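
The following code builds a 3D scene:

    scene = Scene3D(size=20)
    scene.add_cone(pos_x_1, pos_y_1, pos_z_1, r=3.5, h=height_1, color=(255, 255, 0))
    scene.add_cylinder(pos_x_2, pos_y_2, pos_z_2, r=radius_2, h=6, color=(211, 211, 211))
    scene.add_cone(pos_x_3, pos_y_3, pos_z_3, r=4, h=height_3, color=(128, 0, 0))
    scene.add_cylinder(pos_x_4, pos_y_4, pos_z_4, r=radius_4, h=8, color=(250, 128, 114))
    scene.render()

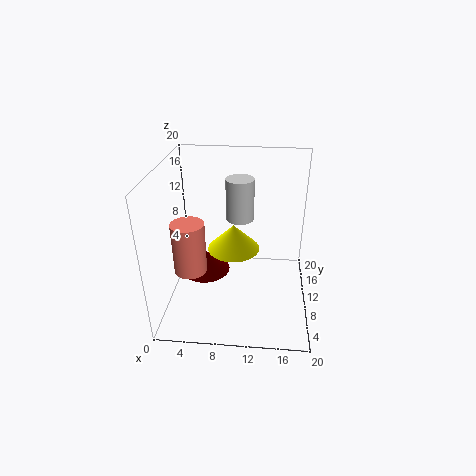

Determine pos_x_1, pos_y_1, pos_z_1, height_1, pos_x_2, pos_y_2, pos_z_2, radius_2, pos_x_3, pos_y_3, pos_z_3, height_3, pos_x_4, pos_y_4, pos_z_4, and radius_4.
pos_x_1 = 9.5, pos_y_1 = 9, pos_z_1 = 9, height_1 = 3.5, pos_x_2 = 10, pos_y_2 = 13, pos_z_2 = 11.5, radius_2 = 2, pos_x_3 = 4, pos_y_3 = 15.5, pos_z_3 = 0.5, height_3 = 3.5, pos_x_4 = 2.5, pos_y_4 = 11.5, pos_z_4 = 3, radius_4 = 2.5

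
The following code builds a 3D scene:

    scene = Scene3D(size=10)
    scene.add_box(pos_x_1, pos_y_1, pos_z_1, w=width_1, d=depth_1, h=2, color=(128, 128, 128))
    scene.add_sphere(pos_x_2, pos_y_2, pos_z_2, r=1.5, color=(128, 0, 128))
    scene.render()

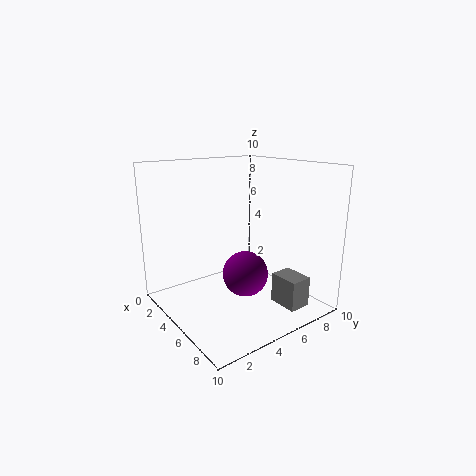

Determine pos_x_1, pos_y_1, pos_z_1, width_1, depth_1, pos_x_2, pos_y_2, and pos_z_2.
pos_x_1 = 7.5, pos_y_1 = 6, pos_z_1 = 1, width_1 = 2, depth_1 = 1.5, pos_x_2 = 6.5, pos_y_2 = 4.5, pos_z_2 = 3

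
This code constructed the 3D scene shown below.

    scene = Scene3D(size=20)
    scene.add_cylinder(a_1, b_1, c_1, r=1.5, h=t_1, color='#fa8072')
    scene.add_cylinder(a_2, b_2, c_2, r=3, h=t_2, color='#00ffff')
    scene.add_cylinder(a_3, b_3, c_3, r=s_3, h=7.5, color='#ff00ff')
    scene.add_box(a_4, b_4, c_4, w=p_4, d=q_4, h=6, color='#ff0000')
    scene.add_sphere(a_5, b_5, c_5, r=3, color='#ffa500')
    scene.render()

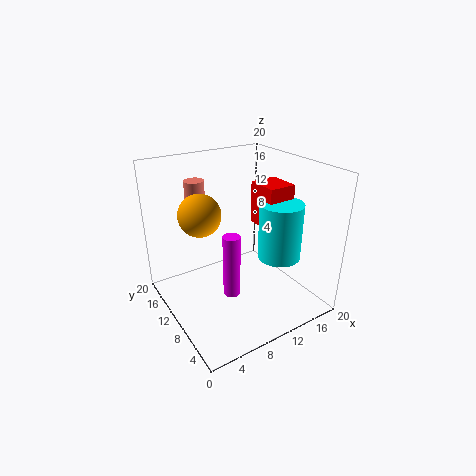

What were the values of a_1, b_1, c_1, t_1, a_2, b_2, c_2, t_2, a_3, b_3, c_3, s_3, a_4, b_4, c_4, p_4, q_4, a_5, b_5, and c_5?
a_1 = 7.5; b_1 = 18; c_1 = 13; t_1 = 3.5; a_2 = 15; b_2 = 7; c_2 = 7; t_2 = 8; a_3 = 5; b_3 = 3.5; c_3 = 7; s_3 = 1; a_4 = 13.5; b_4 = 7.5; c_4 = 11; p_4 = 4; q_4 = 4.5; a_5 = 6; b_5 = 13.5; c_5 = 13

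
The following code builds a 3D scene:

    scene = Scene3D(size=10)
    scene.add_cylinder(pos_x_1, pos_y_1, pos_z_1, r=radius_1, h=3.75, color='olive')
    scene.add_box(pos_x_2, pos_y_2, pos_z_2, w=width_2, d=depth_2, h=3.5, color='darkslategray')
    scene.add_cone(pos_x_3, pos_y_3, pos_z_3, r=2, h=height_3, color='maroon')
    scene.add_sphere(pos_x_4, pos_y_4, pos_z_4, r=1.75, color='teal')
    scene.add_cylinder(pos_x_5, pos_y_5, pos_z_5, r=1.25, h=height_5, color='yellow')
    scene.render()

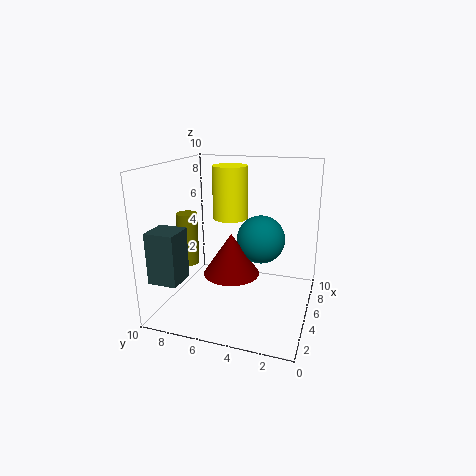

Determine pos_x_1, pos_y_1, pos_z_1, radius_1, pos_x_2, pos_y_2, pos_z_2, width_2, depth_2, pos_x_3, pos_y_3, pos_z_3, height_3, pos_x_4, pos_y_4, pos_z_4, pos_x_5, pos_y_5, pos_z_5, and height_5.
pos_x_1 = 4.75
pos_y_1 = 8.75
pos_z_1 = 2.75
radius_1 = 0.75
pos_x_2 = 1.25
pos_y_2 = 8
pos_z_2 = 2.5
width_2 = 2
depth_2 = 2
pos_x_3 = 5
pos_y_3 = 5.5
pos_z_3 = 2.25
height_3 = 3
pos_x_4 = 6.5
pos_y_4 = 3.75
pos_z_4 = 4.5
pos_x_5 = 6.25
pos_y_5 = 6
pos_z_5 = 6
height_5 = 3.75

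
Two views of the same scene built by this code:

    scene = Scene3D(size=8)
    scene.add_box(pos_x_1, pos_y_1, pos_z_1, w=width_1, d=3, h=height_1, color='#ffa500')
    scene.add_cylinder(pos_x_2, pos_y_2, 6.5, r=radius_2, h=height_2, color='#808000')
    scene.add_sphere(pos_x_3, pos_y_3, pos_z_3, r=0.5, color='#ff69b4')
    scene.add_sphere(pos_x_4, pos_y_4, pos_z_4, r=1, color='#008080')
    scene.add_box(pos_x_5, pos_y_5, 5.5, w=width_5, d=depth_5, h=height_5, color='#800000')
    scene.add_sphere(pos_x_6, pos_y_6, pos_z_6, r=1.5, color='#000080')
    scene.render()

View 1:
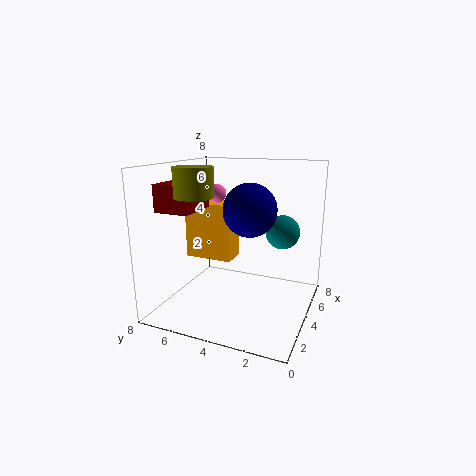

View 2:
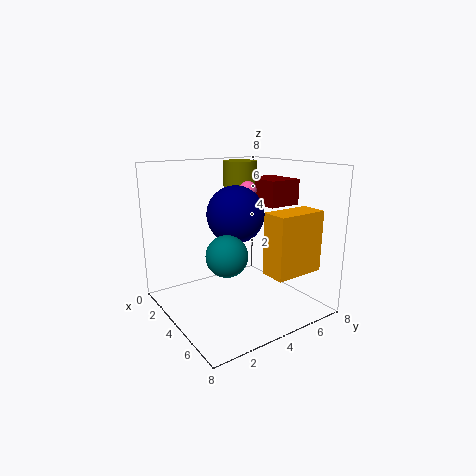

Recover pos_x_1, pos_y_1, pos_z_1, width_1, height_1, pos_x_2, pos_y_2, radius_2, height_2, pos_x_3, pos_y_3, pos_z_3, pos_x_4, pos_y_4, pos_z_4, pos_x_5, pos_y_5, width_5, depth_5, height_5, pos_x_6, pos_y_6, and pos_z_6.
pos_x_1 = 5
pos_y_1 = 5
pos_z_1 = 2
width_1 = 1.5
height_1 = 3.5
pos_x_2 = 2
pos_y_2 = 5.5
radius_2 = 1
height_2 = 1.5
pos_x_3 = 3.5
pos_y_3 = 5
pos_z_3 = 6.5
pos_x_4 = 6
pos_y_4 = 2
pos_z_4 = 4
pos_x_5 = 2
pos_y_5 = 6
width_5 = 2.5
depth_5 = 2
height_5 = 1.5
pos_x_6 = 4.5
pos_y_6 = 3.5
pos_z_6 = 5.5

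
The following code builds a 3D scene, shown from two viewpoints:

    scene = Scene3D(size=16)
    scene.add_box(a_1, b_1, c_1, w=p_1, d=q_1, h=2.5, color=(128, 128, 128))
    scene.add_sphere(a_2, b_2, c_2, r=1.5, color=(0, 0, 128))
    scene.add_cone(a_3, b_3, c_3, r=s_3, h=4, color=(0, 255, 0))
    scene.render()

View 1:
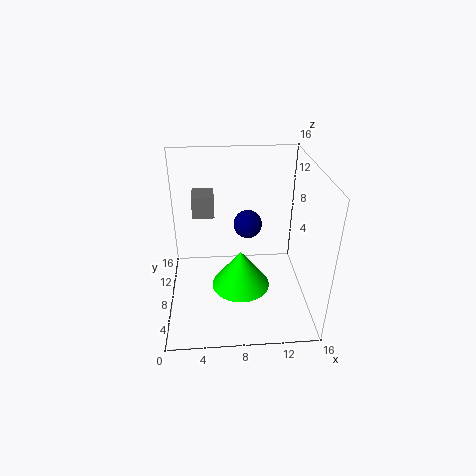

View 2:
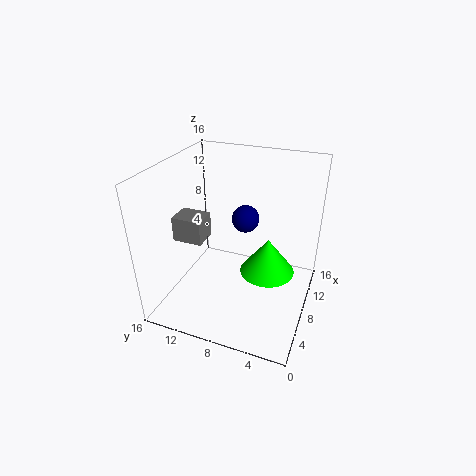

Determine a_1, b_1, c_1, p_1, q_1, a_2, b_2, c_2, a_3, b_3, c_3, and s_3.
a_1 = 3, b_1 = 10, c_1 = 9.5, p_1 = 2.5, q_1 = 3, a_2 = 9, b_2 = 7.5, c_2 = 10, a_3 = 8, b_3 = 4.5, c_3 = 4.5, s_3 = 3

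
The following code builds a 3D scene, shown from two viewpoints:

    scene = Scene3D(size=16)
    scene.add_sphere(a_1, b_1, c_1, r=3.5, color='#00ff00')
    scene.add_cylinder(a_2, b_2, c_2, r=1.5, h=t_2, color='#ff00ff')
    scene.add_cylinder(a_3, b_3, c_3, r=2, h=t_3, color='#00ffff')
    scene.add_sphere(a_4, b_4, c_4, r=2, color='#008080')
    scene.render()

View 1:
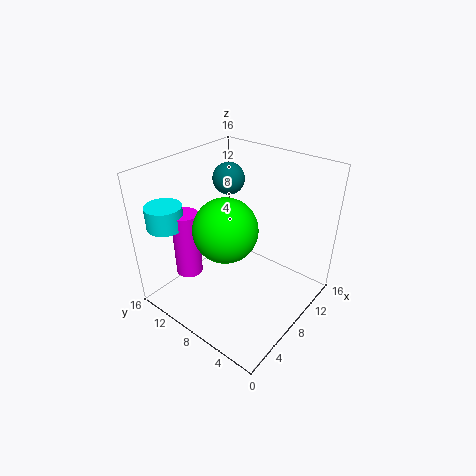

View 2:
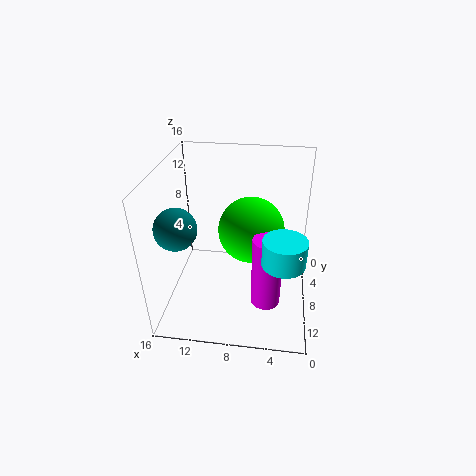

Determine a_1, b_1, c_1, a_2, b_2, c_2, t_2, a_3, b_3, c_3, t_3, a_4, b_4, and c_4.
a_1 = 6.5; b_1 = 8.5; c_1 = 9.5; a_2 = 4.5; b_2 = 12.5; c_2 = 3.5; t_2 = 7.5; a_3 = 3; b_3 = 14; c_3 = 9.5; t_3 = 2.5; a_4 = 13; b_4 = 13.5; c_4 = 12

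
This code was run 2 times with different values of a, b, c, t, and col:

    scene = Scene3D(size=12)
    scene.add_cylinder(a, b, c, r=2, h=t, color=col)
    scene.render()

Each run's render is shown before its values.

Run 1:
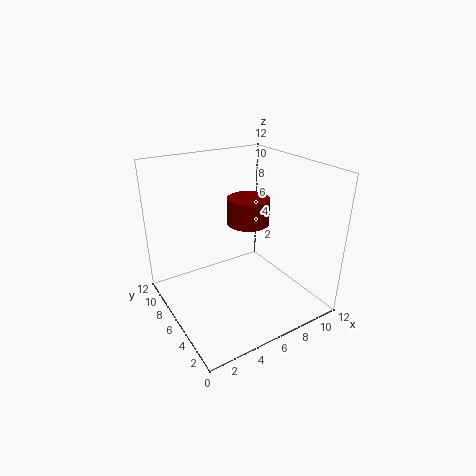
a = 9, b = 9, c = 5.5, t = 2.5, col = 'maroon'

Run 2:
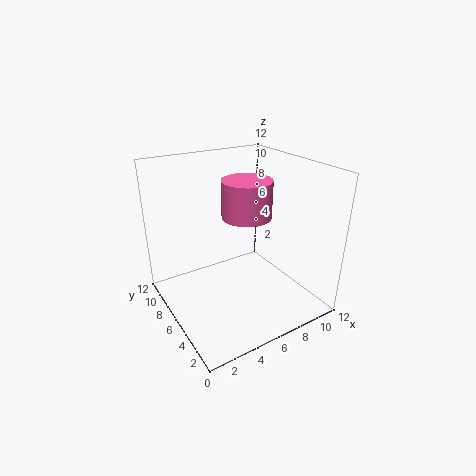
a = 6.5, b = 5.5, c = 8, t = 3, col = 'hotpink'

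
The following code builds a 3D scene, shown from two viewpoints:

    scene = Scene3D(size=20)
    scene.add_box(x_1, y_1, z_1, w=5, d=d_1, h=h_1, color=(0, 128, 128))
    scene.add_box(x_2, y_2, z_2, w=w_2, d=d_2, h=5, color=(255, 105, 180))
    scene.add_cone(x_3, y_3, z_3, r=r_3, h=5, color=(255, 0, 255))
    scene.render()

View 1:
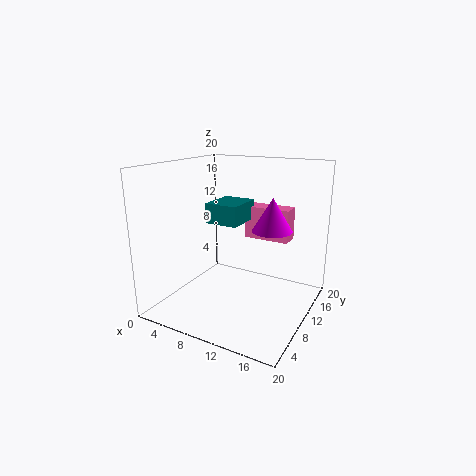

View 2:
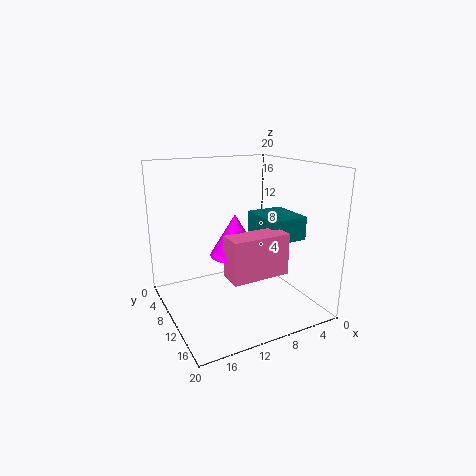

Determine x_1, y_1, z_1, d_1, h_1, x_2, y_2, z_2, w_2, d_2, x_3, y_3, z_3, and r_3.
x_1 = 4; y_1 = 11; z_1 = 11; d_1 = 6; h_1 = 3; x_2 = 8; y_2 = 16; z_2 = 8; w_2 = 7; d_2 = 3; x_3 = 13; y_3 = 15; z_3 = 10; r_3 = 3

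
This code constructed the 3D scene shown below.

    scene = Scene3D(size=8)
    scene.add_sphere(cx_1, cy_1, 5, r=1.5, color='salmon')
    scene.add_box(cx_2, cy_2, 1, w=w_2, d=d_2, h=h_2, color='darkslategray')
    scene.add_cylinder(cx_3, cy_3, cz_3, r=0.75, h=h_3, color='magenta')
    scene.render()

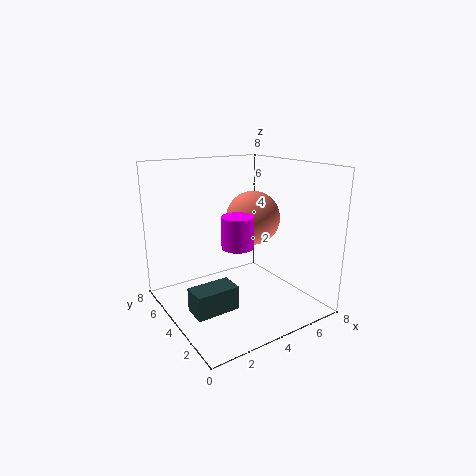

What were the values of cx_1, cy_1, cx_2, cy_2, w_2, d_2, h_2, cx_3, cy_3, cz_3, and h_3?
cx_1 = 5, cy_1 = 4, cx_2 = 0.5, cy_2 = 2, w_2 = 2.25, d_2 = 1.25, h_2 = 1.25, cx_3 = 2.5, cy_3 = 1.75, cz_3 = 4.5, h_3 = 1.5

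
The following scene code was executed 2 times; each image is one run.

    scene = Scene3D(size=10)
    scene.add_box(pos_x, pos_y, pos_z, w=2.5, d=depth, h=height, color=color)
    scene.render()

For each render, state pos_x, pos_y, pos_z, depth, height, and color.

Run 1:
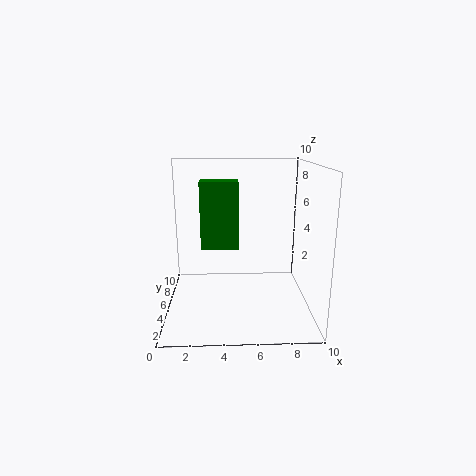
pos_x = 2.5, pos_y = 4, pos_z = 4.5, depth = 1.5, height = 4.5, color = 'green'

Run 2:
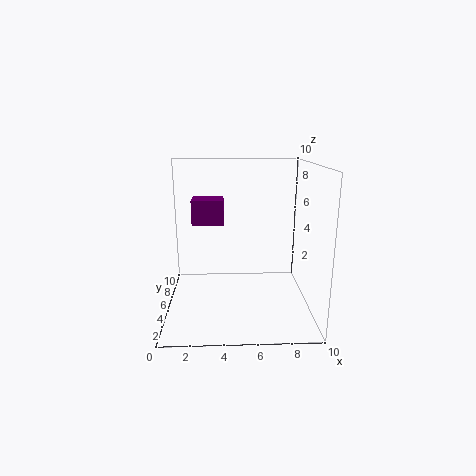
pos_x = 1.5, pos_y = 8, pos_z = 5, depth = 2, height = 2, color = 'purple'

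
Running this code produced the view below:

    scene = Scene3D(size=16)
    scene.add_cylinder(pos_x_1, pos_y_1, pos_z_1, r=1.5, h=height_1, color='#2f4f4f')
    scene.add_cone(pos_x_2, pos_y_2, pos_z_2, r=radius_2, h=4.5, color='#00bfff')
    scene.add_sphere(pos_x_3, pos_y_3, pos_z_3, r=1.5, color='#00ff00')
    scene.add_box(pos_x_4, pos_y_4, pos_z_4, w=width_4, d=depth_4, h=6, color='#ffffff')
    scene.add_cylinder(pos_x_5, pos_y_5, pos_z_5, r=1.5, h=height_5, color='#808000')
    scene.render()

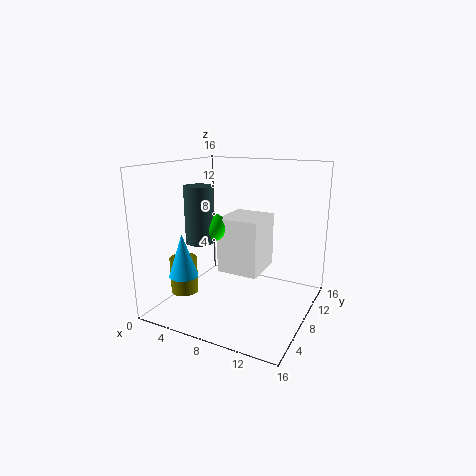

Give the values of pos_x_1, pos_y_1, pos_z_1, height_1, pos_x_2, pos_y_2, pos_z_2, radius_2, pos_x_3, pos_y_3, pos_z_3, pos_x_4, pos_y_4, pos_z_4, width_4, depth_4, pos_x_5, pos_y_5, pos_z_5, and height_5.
pos_x_1 = 5; pos_y_1 = 5; pos_z_1 = 8; height_1 = 6; pos_x_2 = 4.5; pos_y_2 = 2.5; pos_z_2 = 5; radius_2 = 1.5; pos_x_3 = 6; pos_y_3 = 6; pos_z_3 = 9.5; pos_x_4 = 6.5; pos_y_4 = 6; pos_z_4 = 4.5; width_4 = 4.5; depth_4 = 5; pos_x_5 = 3; pos_y_5 = 4.5; pos_z_5 = 2; height_5 = 4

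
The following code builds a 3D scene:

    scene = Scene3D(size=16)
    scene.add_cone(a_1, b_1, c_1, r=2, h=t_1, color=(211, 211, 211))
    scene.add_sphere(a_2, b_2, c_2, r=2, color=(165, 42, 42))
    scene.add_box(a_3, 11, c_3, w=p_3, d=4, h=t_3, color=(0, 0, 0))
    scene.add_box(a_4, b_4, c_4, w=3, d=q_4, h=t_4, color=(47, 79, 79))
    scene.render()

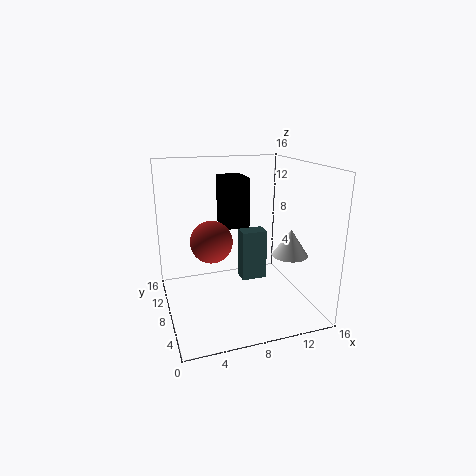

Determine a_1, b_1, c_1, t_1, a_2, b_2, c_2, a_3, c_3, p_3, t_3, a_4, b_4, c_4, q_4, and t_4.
a_1 = 13.5
b_1 = 6
c_1 = 6
t_1 = 3
a_2 = 4
b_2 = 4
c_2 = 9.5
a_3 = 7.5
c_3 = 8
p_3 = 3
t_3 = 6
a_4 = 9
b_4 = 9
c_4 = 2
q_4 = 2
t_4 = 6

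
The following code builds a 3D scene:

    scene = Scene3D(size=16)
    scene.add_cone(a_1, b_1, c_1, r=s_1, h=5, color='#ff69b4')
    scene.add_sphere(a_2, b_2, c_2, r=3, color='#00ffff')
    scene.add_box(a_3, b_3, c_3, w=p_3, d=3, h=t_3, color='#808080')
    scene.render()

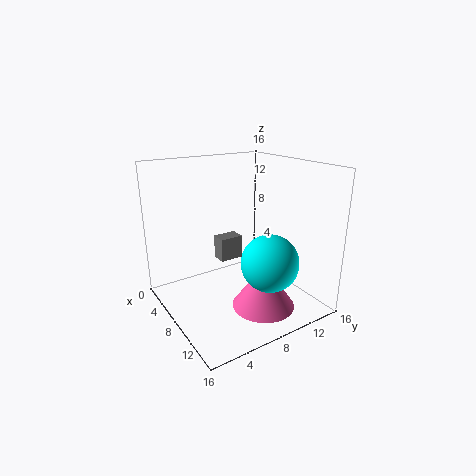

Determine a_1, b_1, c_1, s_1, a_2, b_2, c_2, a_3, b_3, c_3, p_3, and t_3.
a_1 = 11; b_1 = 9.5; c_1 = 0.5; s_1 = 3.5; a_2 = 12.5; b_2 = 9; c_2 = 6.5; a_3 = 1.5; b_3 = 8.5; c_3 = 3; p_3 = 2; t_3 = 3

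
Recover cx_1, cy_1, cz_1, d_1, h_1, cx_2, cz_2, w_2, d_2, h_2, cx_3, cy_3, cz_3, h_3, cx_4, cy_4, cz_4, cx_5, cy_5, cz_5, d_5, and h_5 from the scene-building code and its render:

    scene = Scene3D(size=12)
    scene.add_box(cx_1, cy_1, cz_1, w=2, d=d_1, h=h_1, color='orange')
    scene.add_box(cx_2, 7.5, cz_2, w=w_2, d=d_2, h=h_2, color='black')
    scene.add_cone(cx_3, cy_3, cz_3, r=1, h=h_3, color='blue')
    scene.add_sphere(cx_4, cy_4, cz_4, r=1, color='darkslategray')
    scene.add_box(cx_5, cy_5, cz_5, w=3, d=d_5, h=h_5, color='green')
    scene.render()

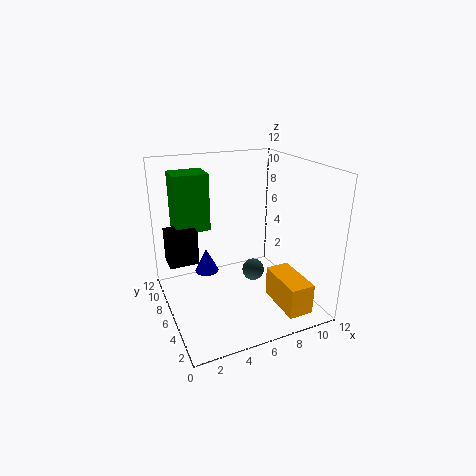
cx_1 = 8, cy_1 = 0.5, cz_1 = 1, d_1 = 4, h_1 = 2.5, cx_2 = 0.5, cz_2 = 3.5, w_2 = 2.5, d_2 = 2, h_2 = 3, cx_3 = 3.5, cy_3 = 7, cz_3 = 3, h_3 = 2, cx_4 = 8, cy_4 = 7, cz_4 = 2, cx_5 = 1.5, cy_5 = 8.5, cz_5 = 6, d_5 = 2.5, h_5 = 5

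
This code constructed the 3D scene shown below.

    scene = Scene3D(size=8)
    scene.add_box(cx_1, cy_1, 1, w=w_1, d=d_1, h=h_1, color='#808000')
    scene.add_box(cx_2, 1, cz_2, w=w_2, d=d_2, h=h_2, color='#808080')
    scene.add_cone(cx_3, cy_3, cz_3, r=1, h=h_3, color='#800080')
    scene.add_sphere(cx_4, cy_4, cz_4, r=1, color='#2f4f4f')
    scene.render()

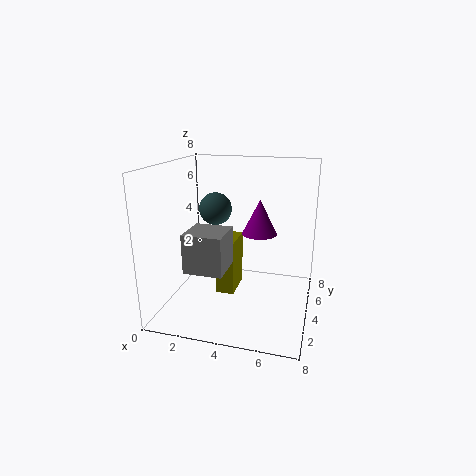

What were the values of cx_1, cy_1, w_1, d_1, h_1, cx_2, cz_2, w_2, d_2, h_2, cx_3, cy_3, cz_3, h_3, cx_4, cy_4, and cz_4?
cx_1 = 3, cy_1 = 3, w_1 = 1, d_1 = 2, h_1 = 3, cx_2 = 2, cz_2 = 3, w_2 = 2, d_2 = 2, h_2 = 2, cx_3 = 5, cy_3 = 5, cz_3 = 4, h_3 = 2, cx_4 = 2, cy_4 = 6, cz_4 = 5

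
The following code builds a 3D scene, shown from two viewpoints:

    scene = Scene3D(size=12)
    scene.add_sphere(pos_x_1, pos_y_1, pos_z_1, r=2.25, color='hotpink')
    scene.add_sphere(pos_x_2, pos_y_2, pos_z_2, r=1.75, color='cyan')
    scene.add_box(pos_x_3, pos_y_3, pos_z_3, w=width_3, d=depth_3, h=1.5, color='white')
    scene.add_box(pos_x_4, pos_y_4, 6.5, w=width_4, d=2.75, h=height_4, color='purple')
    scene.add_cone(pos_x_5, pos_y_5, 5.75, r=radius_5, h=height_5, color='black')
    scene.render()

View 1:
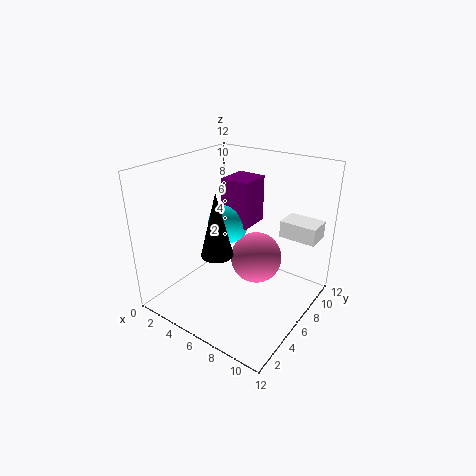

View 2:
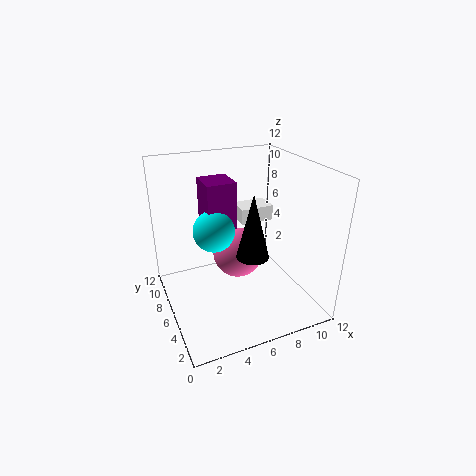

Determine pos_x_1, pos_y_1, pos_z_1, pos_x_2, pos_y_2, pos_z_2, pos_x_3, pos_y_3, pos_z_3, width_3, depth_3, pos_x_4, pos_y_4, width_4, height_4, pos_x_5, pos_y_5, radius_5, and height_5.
pos_x_1 = 6.75
pos_y_1 = 7.75
pos_z_1 = 3.5
pos_x_2 = 4.25
pos_y_2 = 7
pos_z_2 = 6.5
pos_x_3 = 8
pos_y_3 = 9.5
pos_z_3 = 5.25
width_3 = 3.25
depth_3 = 2.25
pos_x_4 = 3.75
pos_y_4 = 6.75
width_4 = 2.5
height_4 = 4
pos_x_5 = 6
pos_y_5 = 3.25
radius_5 = 1.25
height_5 = 5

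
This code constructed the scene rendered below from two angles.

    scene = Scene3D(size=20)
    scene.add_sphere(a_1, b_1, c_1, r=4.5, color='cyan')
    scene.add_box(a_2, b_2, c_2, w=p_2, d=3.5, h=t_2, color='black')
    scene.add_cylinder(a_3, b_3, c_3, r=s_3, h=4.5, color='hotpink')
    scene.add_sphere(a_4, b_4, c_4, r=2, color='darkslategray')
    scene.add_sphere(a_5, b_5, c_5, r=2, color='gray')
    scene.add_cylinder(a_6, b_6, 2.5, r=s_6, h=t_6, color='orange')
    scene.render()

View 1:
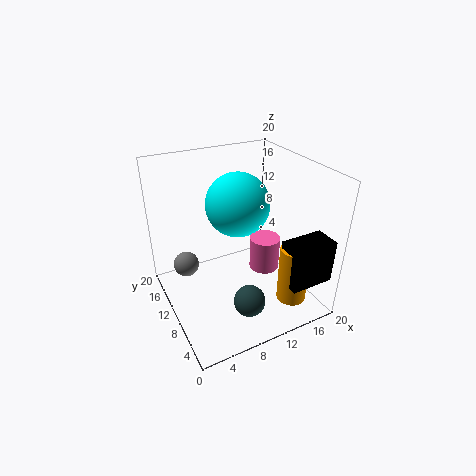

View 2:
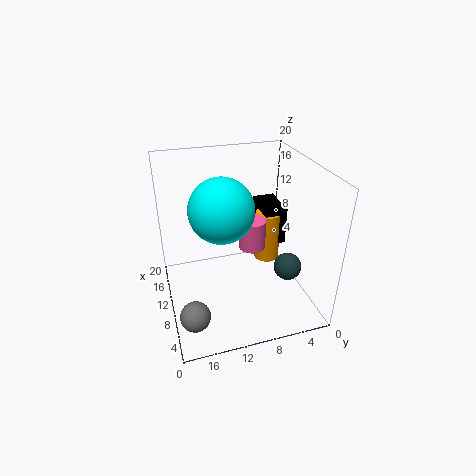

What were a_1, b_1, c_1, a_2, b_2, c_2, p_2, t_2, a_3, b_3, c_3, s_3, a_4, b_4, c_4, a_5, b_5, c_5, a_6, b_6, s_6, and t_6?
a_1 = 11, b_1 = 12, c_1 = 14, a_2 = 13.5, b_2 = 1, c_2 = 5.5, p_2 = 6, t_2 = 6, a_3 = 12.5, b_3 = 7, c_3 = 6.5, s_3 = 2, a_4 = 8, b_4 = 3, c_4 = 5, a_5 = 4.5, b_5 = 17.5, c_5 = 2.5, a_6 = 15, b_6 = 3.5, s_6 = 2, t_6 = 8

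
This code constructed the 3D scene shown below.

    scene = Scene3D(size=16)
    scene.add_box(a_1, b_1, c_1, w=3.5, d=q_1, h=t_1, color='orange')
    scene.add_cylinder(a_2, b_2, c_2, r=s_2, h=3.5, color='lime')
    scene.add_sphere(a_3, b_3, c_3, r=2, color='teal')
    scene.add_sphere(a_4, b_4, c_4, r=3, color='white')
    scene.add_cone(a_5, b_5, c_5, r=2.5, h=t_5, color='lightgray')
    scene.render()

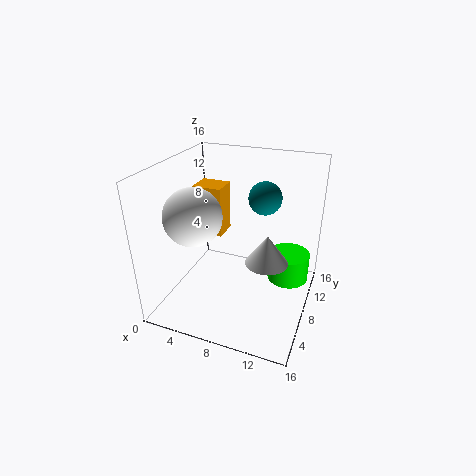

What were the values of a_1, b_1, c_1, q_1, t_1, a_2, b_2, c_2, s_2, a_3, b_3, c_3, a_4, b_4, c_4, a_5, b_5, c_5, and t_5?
a_1 = 1.5, b_1 = 10, c_1 = 6.5, q_1 = 3, t_1 = 6, a_2 = 13, b_2 = 12.5, c_2 = 1, s_2 = 2.5, a_3 = 9.5, b_3 = 13, c_3 = 11, a_4 = 4.5, b_4 = 4.5, c_4 = 11.5, a_5 = 11, b_5 = 9.5, c_5 = 4.5, t_5 = 3.5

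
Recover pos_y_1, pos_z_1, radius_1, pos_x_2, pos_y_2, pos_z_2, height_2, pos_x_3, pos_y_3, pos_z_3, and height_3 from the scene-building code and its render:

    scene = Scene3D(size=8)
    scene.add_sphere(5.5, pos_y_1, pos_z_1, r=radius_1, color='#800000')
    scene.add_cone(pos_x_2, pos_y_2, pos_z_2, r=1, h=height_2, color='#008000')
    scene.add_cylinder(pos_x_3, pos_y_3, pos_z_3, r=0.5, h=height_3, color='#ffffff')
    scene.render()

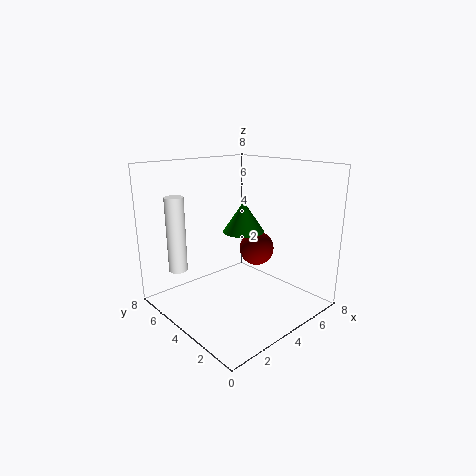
pos_y_1 = 4; pos_z_1 = 3; radius_1 = 1; pos_x_2 = 3; pos_y_2 = 2.5; pos_z_2 = 5; height_2 = 1.5; pos_x_3 = 1; pos_y_3 = 5.5; pos_z_3 = 2.5; height_3 = 4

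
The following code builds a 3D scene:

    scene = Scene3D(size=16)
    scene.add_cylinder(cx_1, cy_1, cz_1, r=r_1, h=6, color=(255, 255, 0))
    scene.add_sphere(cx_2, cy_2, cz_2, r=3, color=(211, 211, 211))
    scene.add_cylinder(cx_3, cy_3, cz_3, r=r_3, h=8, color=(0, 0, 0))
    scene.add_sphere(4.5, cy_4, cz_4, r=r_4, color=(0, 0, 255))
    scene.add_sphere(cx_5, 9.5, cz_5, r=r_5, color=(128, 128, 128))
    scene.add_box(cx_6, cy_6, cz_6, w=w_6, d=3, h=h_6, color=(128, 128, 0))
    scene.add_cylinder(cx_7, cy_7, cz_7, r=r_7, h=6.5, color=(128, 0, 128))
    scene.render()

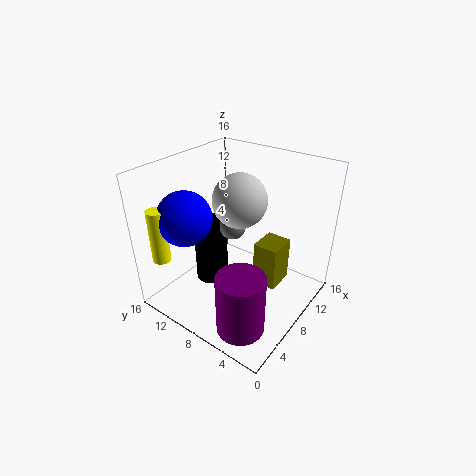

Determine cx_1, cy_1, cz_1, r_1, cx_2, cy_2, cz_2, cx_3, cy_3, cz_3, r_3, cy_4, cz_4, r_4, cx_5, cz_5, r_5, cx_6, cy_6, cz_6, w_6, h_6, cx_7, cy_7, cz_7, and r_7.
cx_1 = 2
cy_1 = 14
cz_1 = 6
r_1 = 1
cx_2 = 9
cy_2 = 8.5
cz_2 = 12
cx_3 = 8.5
cy_3 = 12.5
cz_3 = 0.5
r_3 = 2
cy_4 = 12.5
cz_4 = 10.5
r_4 = 3
cx_5 = 9
cz_5 = 8.5
r_5 = 1.5
cx_6 = 10.5
cy_6 = 4.5
cz_6 = 0.5
w_6 = 3.5
h_6 = 5.5
cx_7 = 3
cy_7 = 4
cz_7 = 1
r_7 = 2.5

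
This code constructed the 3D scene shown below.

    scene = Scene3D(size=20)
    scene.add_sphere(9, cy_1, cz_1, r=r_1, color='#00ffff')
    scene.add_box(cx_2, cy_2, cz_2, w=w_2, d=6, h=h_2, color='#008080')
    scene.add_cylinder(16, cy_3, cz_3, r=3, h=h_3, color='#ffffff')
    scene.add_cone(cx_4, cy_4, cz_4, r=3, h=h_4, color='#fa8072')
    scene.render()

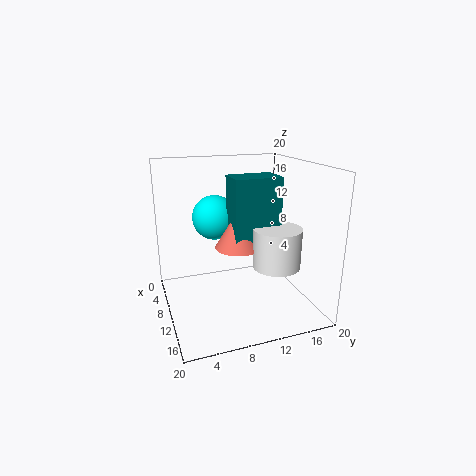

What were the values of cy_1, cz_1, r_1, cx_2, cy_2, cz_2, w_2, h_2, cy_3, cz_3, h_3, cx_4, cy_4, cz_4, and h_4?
cy_1 = 7, cz_1 = 13, r_1 = 3, cx_2 = 11, cy_2 = 8, cz_2 = 11, w_2 = 4, h_2 = 8, cy_3 = 13, cz_3 = 8, h_3 = 5, cx_4 = 13, cy_4 = 9, cz_4 = 10, h_4 = 5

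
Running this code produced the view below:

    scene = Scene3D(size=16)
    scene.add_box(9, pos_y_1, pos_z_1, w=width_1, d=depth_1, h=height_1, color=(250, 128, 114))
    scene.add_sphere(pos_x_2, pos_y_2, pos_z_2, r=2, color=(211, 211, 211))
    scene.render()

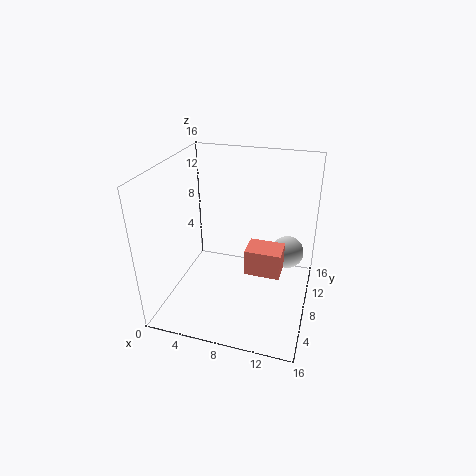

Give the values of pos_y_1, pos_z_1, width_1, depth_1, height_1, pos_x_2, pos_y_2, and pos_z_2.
pos_y_1 = 7, pos_z_1 = 4, width_1 = 4, depth_1 = 3, height_1 = 3, pos_x_2 = 13, pos_y_2 = 13, pos_z_2 = 4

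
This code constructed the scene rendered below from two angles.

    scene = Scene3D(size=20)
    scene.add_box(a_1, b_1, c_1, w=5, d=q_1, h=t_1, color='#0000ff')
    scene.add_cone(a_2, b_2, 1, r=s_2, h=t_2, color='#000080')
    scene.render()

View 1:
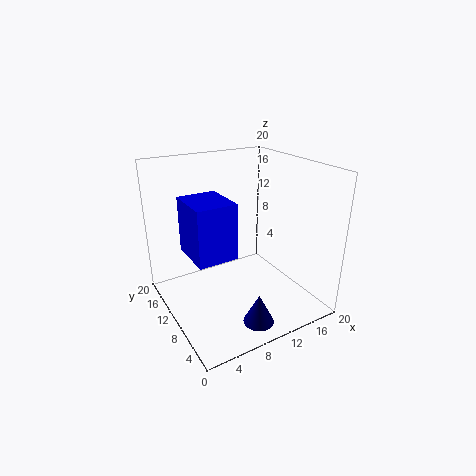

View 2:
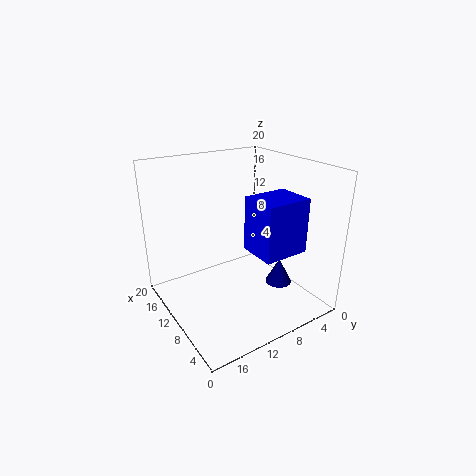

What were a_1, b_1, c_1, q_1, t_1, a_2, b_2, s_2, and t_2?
a_1 = 2
b_1 = 5
c_1 = 10
q_1 = 6
t_1 = 7
a_2 = 9
b_2 = 3
s_2 = 2
t_2 = 4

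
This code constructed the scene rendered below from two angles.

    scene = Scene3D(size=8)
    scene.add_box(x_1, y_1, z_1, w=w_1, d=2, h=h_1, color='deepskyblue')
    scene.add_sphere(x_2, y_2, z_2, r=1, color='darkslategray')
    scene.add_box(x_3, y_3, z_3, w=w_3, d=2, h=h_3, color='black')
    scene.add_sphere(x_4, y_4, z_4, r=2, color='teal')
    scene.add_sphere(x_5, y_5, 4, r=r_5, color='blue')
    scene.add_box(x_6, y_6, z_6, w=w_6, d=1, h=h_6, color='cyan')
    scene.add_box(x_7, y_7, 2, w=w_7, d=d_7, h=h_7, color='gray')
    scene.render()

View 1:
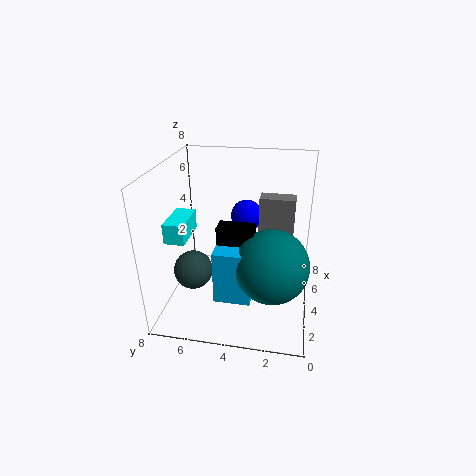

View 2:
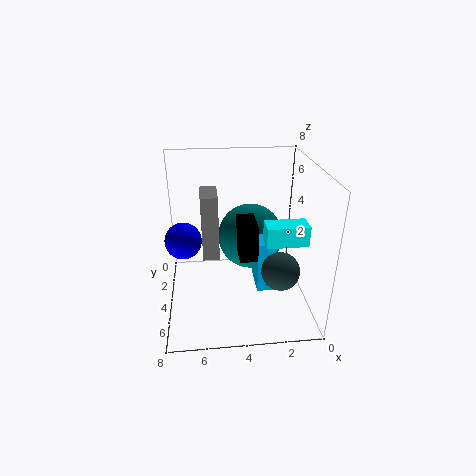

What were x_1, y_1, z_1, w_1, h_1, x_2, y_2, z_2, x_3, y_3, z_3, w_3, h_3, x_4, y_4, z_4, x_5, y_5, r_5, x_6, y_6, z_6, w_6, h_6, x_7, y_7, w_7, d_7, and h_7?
x_1 = 2, y_1 = 3, z_1 = 1, w_1 = 1, h_1 = 3, x_2 = 2, y_2 = 6, z_2 = 3, x_3 = 3, y_3 = 3, z_3 = 3, w_3 = 1, h_3 = 2, x_4 = 3, y_4 = 2, z_4 = 3, x_5 = 7, y_5 = 4, r_5 = 1, x_6 = 1, y_6 = 6, z_6 = 5, w_6 = 2, h_6 = 1, x_7 = 5, y_7 = 1, w_7 = 1, d_7 = 2, h_7 = 4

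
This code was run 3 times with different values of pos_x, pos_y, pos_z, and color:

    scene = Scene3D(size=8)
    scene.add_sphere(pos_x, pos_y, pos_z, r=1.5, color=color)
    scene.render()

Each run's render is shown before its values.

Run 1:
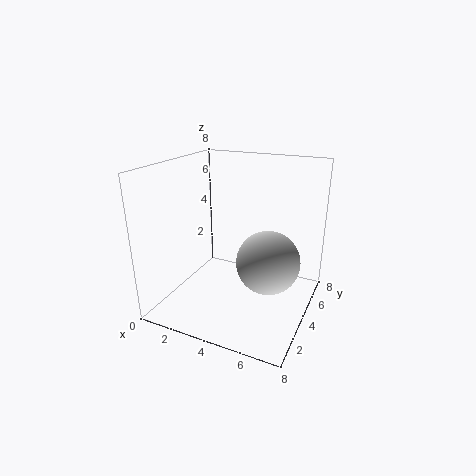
pos_x = 6.5; pos_y = 2; pos_z = 4; color = 'lightgray'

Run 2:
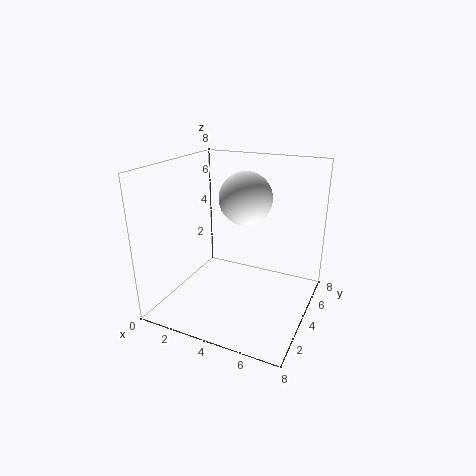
pos_x = 4; pos_y = 5; pos_z = 6; color = 'white'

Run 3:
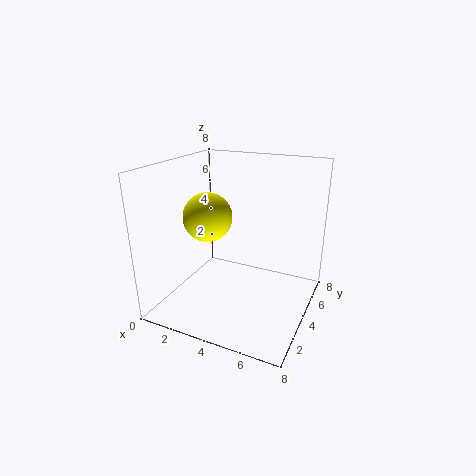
pos_x = 1.5; pos_y = 5; pos_z = 4.5; color = 'yellow'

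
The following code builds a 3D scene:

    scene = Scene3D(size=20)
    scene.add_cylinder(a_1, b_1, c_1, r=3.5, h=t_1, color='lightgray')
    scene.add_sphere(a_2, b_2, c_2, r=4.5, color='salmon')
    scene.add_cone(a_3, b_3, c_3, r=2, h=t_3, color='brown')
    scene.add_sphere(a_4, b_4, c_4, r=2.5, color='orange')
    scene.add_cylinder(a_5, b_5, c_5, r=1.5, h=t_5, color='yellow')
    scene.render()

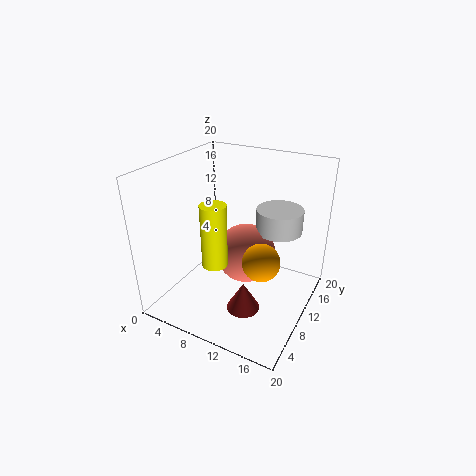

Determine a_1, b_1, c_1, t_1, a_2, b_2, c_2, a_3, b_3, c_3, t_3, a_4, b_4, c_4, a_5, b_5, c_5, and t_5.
a_1 = 13.5, b_1 = 16.5, c_1 = 9, t_1 = 3.5, a_2 = 9.5, b_2 = 13.5, c_2 = 5.5, a_3 = 14.5, b_3 = 3, c_3 = 5, t_3 = 3.5, a_4 = 14.5, b_4 = 8, c_4 = 8.5, a_5 = 11, b_5 = 2.5, c_5 = 10.5, t_5 = 7.5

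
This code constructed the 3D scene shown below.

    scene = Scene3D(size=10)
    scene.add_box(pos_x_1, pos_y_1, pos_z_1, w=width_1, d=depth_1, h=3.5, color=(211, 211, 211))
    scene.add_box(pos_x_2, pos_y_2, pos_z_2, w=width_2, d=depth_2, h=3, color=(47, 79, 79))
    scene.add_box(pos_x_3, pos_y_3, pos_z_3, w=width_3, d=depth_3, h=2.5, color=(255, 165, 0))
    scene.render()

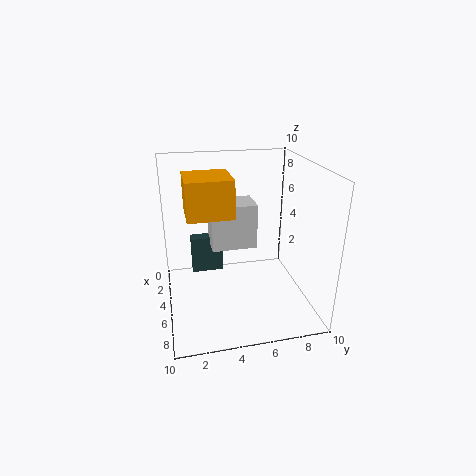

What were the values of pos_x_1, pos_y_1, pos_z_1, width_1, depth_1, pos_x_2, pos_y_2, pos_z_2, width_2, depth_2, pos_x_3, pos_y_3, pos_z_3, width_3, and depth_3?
pos_x_1 = 0.5
pos_y_1 = 3.5
pos_z_1 = 3
width_1 = 2.5
depth_1 = 3.5
pos_x_2 = 0.5
pos_y_2 = 2
pos_z_2 = 0.5
width_2 = 1
depth_2 = 2.5
pos_x_3 = 3.5
pos_y_3 = 1.5
pos_z_3 = 7
width_3 = 3
depth_3 = 3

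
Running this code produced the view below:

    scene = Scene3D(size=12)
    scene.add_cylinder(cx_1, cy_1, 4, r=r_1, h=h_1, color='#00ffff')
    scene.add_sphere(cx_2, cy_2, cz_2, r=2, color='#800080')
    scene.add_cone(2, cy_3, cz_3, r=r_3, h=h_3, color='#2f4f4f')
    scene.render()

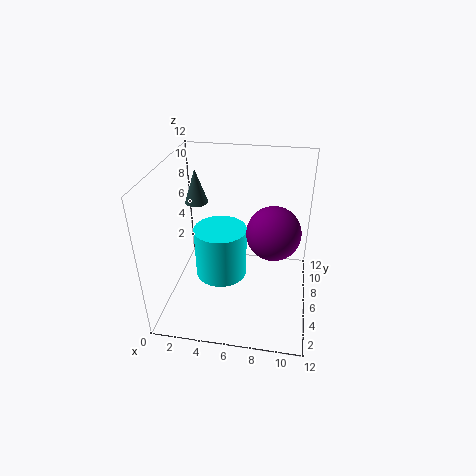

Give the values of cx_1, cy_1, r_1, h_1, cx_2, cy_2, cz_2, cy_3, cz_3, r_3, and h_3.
cx_1 = 5
cy_1 = 4
r_1 = 2
h_1 = 4
cx_2 = 9
cy_2 = 4
cz_2 = 8
cy_3 = 8
cz_3 = 8
r_3 = 1
h_3 = 3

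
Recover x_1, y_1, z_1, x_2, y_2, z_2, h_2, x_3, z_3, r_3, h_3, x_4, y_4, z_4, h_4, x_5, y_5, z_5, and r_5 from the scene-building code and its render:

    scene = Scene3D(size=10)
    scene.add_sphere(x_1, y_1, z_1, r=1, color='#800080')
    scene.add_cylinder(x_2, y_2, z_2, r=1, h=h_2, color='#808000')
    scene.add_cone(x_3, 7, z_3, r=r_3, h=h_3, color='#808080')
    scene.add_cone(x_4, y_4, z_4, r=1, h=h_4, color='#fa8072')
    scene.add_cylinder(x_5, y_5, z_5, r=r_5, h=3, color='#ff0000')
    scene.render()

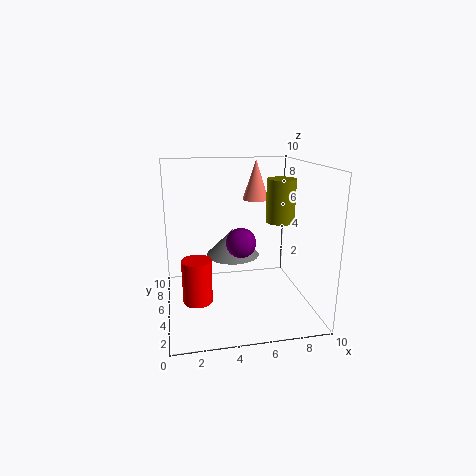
x_1 = 5
y_1 = 4
z_1 = 5
x_2 = 8
y_2 = 5
z_2 = 6
h_2 = 3
x_3 = 5
z_3 = 3
r_3 = 2
h_3 = 2
x_4 = 7
y_4 = 8
z_4 = 7
h_4 = 3
x_5 = 2
y_5 = 4
z_5 = 1
r_5 = 1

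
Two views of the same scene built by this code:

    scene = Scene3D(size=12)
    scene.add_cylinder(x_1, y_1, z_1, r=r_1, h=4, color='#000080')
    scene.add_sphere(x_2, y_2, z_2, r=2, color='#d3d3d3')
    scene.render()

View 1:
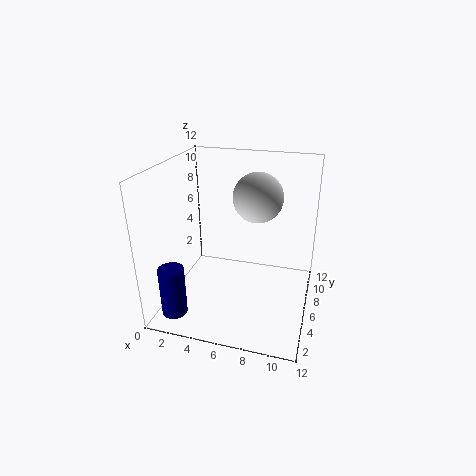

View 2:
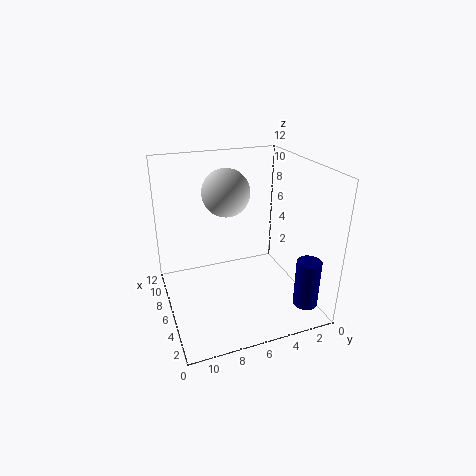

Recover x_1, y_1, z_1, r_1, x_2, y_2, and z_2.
x_1 = 2; y_1 = 1.5; z_1 = 1; r_1 = 1; x_2 = 7.5; y_2 = 6.5; z_2 = 9.5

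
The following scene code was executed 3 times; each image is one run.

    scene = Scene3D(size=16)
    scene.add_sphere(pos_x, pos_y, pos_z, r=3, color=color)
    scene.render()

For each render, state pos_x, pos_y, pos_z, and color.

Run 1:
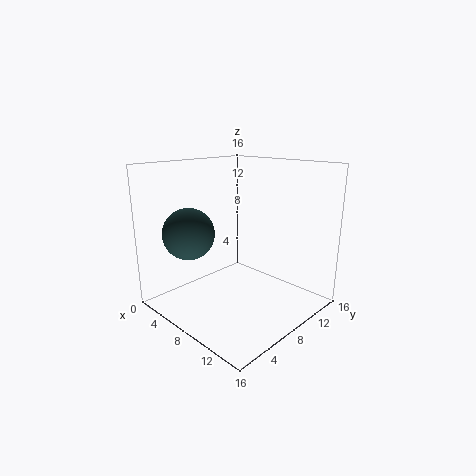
pos_x = 3, pos_y = 5, pos_z = 8, color = 'darkslategray'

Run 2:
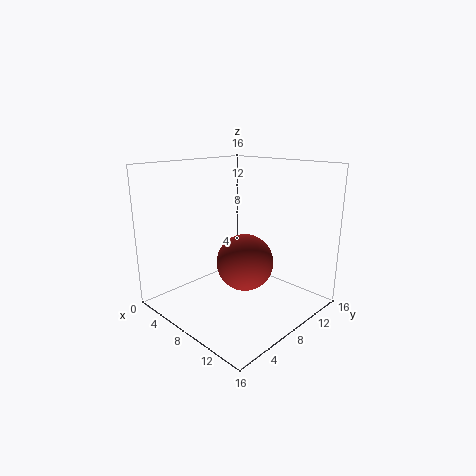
pos_x = 10, pos_y = 7, pos_z = 6, color = 'brown'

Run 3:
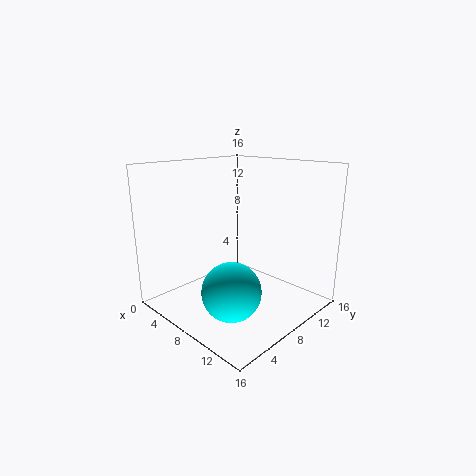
pos_x = 11, pos_y = 4, pos_z = 4, color = 'cyan'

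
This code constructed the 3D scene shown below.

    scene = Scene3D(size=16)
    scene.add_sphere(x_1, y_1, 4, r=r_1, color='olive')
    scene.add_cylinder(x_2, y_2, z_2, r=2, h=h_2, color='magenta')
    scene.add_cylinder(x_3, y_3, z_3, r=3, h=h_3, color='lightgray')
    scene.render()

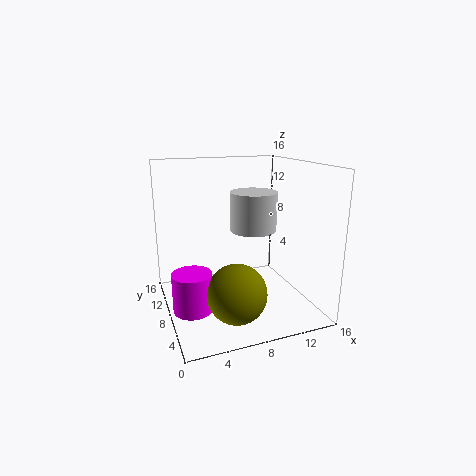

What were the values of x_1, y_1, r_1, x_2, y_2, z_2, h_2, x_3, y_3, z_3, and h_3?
x_1 = 6
y_1 = 3
r_1 = 3
x_2 = 2
y_2 = 5
z_2 = 2
h_2 = 4
x_3 = 12
y_3 = 13
z_3 = 7
h_3 = 5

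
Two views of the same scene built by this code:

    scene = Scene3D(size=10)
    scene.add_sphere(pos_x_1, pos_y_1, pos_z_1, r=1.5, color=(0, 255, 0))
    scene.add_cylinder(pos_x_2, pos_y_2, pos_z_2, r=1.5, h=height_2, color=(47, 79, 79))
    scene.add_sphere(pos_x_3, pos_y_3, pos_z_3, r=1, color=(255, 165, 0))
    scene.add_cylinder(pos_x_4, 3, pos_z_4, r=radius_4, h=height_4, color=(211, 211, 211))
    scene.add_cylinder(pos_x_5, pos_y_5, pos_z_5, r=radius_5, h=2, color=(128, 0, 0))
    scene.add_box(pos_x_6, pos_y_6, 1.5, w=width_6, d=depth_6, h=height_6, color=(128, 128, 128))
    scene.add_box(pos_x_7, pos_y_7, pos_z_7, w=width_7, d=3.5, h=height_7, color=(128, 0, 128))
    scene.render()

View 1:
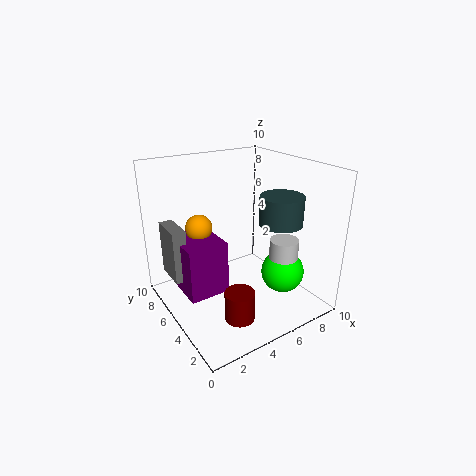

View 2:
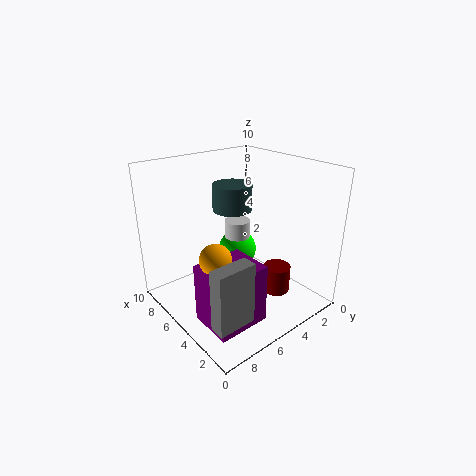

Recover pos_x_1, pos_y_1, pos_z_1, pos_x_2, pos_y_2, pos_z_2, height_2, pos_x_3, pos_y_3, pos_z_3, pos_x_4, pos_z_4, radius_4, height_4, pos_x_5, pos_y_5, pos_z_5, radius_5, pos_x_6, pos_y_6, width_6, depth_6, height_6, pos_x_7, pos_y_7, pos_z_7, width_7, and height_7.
pos_x_1 = 7.5, pos_y_1 = 3, pos_z_1 = 2.5, pos_x_2 = 7.5, pos_y_2 = 3.5, pos_z_2 = 6, height_2 = 2, pos_x_3 = 3.5, pos_y_3 = 8, pos_z_3 = 5, pos_x_4 = 7.5, pos_z_4 = 2, radius_4 = 1, height_4 = 3, pos_x_5 = 3.5, pos_y_5 = 2.5, pos_z_5 = 0.5, radius_5 = 1, pos_x_6 = 1, pos_y_6 = 7, width_6 = 1, depth_6 = 2.5, height_6 = 4, pos_x_7 = 1.5, pos_y_7 = 5.5, pos_z_7 = 0.5, width_7 = 3, height_7 = 4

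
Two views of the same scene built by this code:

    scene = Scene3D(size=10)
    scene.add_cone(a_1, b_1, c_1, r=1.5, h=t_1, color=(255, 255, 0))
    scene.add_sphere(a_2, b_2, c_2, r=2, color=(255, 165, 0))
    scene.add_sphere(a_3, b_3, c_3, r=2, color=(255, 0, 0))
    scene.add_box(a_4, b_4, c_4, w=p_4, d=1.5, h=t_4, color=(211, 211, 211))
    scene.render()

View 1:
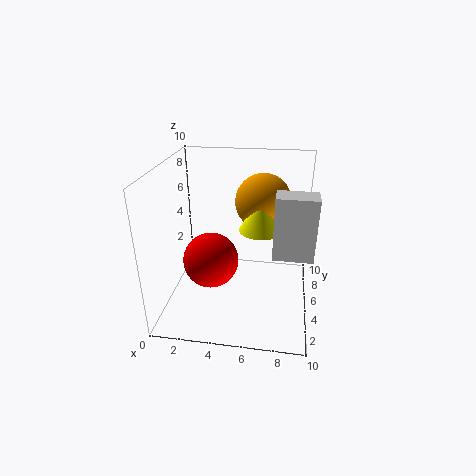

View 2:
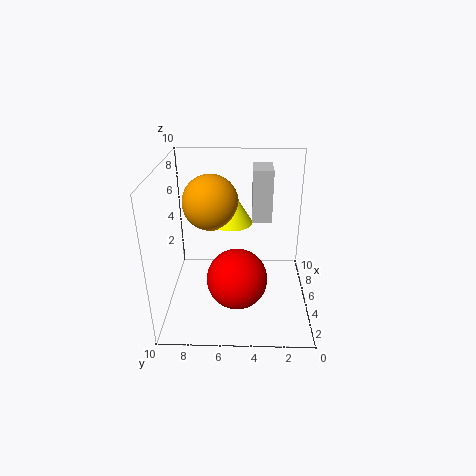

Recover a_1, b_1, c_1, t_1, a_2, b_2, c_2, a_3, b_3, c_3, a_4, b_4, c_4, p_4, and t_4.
a_1 = 6.5, b_1 = 5.5, c_1 = 5.5, t_1 = 2.5, a_2 = 6.5, b_2 = 7, c_2 = 7, a_3 = 3, b_3 = 5, c_3 = 3, a_4 = 7.5, b_4 = 2.5, c_4 = 5, p_4 = 2.5, t_4 = 4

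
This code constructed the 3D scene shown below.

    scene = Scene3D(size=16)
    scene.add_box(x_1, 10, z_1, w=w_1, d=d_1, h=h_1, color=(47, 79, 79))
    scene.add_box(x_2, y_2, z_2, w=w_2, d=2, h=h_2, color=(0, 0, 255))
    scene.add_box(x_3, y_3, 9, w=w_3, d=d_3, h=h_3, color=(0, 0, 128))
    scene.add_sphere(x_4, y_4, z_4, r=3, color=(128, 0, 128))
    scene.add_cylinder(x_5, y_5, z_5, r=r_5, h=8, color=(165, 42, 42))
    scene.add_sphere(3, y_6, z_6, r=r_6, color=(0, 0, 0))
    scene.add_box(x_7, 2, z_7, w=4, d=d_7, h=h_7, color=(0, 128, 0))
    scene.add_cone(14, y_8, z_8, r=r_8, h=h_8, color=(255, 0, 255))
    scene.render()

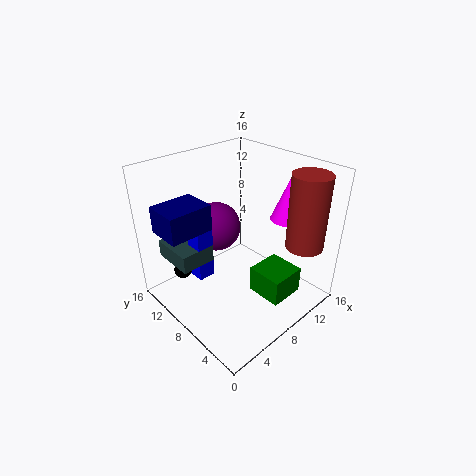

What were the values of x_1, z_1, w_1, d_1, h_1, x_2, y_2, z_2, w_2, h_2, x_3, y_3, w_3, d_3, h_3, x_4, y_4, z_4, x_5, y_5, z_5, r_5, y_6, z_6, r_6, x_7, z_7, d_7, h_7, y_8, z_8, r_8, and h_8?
x_1 = 2, z_1 = 5, w_1 = 4, d_1 = 5, h_1 = 2, x_2 = 4, y_2 = 10, z_2 = 3, w_2 = 2, h_2 = 6, x_3 = 1, y_3 = 10, w_3 = 5, d_3 = 4, h_3 = 3, x_4 = 9, y_4 = 13, z_4 = 7, x_5 = 12, y_5 = 2, z_5 = 8, r_5 = 2, y_6 = 12, z_6 = 4, r_6 = 1, x_7 = 8, z_7 = 2, d_7 = 4, h_7 = 3, y_8 = 6, z_8 = 9, r_8 = 2, h_8 = 5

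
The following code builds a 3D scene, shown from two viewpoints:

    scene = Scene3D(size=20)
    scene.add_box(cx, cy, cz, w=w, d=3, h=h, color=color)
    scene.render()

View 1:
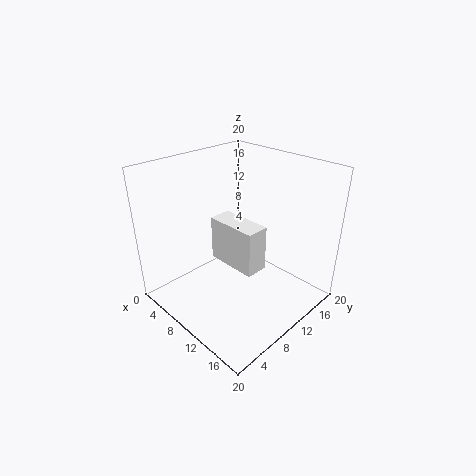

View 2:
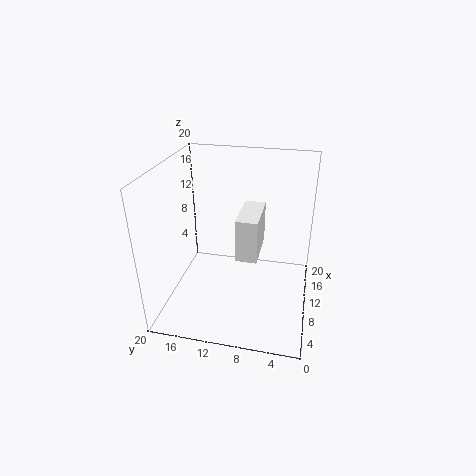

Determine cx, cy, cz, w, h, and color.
cx = 8; cy = 7; cz = 7.5; w = 7; h = 6; color = 'white'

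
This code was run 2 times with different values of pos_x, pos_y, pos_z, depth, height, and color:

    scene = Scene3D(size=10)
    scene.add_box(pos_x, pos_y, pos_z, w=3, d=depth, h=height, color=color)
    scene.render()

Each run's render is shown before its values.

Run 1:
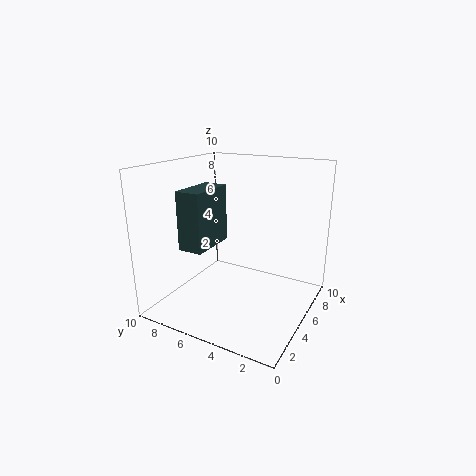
pos_x = 0.5
pos_y = 5
pos_z = 5.5
depth = 1.5
height = 3.5
color = 'darkslategray'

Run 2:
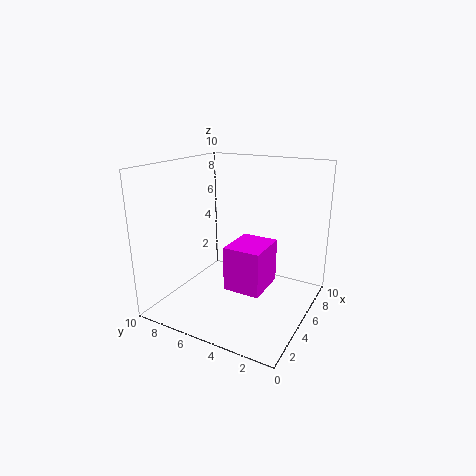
pos_x = 3
pos_y = 2.5
pos_z = 2
depth = 2.5
height = 3
color = 'magenta'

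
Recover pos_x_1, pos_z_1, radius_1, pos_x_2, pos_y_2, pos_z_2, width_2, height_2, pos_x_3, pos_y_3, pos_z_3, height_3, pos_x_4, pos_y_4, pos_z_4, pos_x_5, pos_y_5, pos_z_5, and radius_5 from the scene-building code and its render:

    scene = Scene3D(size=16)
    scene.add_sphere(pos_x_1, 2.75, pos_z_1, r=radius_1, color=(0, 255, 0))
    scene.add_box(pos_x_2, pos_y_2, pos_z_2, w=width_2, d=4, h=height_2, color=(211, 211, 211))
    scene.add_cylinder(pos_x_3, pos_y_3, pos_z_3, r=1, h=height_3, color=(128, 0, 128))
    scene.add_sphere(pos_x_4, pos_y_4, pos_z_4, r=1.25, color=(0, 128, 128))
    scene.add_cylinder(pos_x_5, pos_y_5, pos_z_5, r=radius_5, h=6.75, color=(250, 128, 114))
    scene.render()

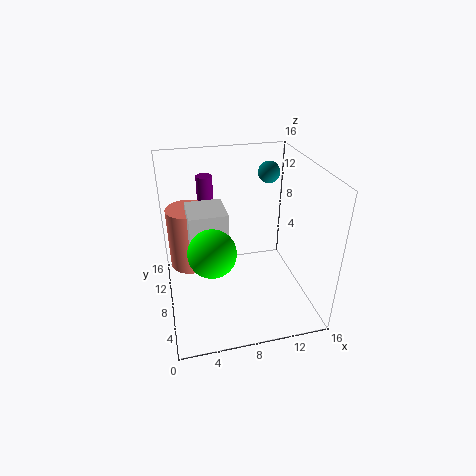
pos_x_1 = 4.25, pos_z_1 = 10, radius_1 = 2.25, pos_x_2 = 2.5, pos_y_2 = 4.5, pos_z_2 = 7.75, width_2 = 3.75, height_2 = 5, pos_x_3 = 5.5, pos_y_3 = 14.75, pos_z_3 = 9.75, height_3 = 3.25, pos_x_4 = 12.5, pos_y_4 = 11.5, pos_z_4 = 14, pos_x_5 = 2.75, pos_y_5 = 9, pos_z_5 = 5, radius_5 = 2.25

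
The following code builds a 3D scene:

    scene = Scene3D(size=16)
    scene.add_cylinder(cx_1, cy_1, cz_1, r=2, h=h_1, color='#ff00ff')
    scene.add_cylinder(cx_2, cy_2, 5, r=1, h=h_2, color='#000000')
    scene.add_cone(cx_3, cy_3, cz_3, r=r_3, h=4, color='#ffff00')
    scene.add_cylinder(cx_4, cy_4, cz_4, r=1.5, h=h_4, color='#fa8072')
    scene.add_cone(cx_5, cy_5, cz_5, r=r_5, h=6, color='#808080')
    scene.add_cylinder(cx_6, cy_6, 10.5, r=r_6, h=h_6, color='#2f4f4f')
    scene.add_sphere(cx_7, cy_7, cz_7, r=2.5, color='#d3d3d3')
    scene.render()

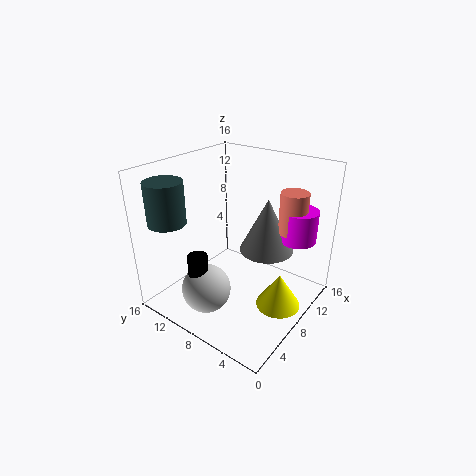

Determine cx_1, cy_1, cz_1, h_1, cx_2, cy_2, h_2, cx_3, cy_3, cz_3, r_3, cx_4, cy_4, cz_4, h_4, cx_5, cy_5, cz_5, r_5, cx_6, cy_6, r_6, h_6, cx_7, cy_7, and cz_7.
cx_1 = 11.5
cy_1 = 2.5
cz_1 = 8
h_1 = 3.5
cx_2 = 2
cy_2 = 8.5
h_2 = 3.5
cx_3 = 9
cy_3 = 3
cz_3 = 0.5
r_3 = 2.5
cx_4 = 11
cy_4 = 3
cz_4 = 9
h_4 = 4.5
cx_5 = 10
cy_5 = 5.5
cz_5 = 6.5
r_5 = 3
cx_6 = 2.5
cy_6 = 13
r_6 = 2
h_6 = 4.5
cx_7 = 2.5
cy_7 = 8
cz_7 = 4.5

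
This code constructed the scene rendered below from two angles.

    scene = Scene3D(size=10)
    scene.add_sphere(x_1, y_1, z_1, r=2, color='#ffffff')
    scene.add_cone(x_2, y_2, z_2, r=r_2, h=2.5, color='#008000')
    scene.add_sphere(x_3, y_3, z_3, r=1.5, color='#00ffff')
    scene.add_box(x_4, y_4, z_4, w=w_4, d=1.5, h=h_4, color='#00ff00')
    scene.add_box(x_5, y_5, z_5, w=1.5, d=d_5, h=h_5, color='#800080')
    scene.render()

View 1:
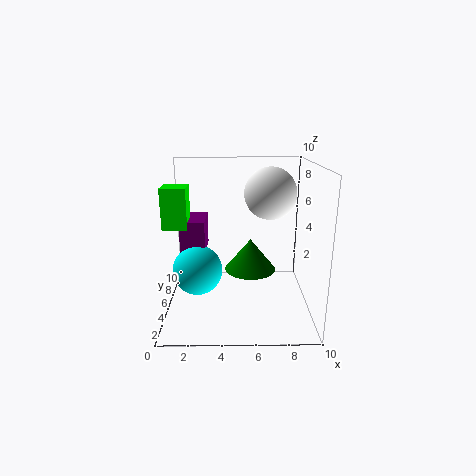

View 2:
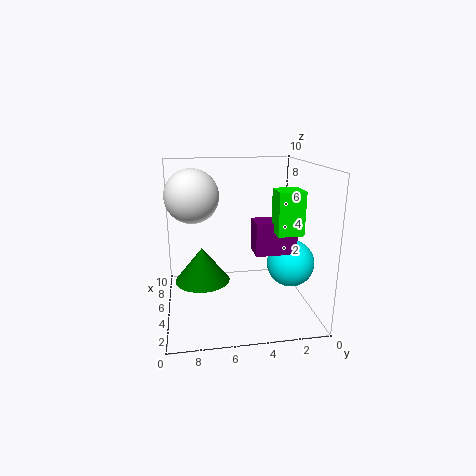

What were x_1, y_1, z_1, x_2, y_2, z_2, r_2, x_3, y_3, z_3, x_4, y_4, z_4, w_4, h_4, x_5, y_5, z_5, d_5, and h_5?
x_1 = 7.5; y_1 = 8; z_1 = 7.5; x_2 = 6; y_2 = 7.5; z_2 = 1.5; r_2 = 2; x_3 = 2.5; y_3 = 2; z_3 = 4; x_4 = 0.5; y_4 = 2; z_4 = 6.5; w_4 = 1.5; h_4 = 2.5; x_5 = 1.5; y_5 = 2; z_5 = 5; d_5 = 2.5; h_5 = 2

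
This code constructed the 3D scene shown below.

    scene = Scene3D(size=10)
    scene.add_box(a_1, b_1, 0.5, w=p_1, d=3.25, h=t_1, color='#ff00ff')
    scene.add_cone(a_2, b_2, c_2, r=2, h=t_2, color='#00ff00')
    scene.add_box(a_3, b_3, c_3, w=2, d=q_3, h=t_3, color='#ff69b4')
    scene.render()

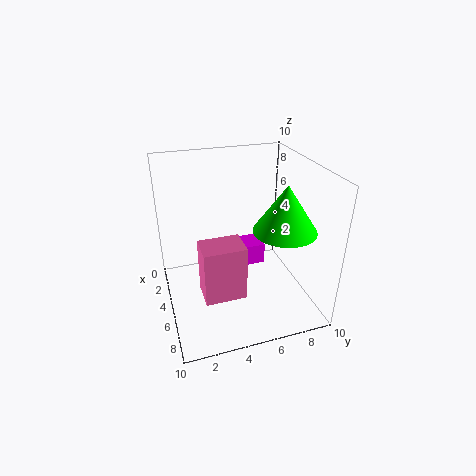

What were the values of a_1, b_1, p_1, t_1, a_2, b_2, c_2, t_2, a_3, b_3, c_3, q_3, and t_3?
a_1 = 0.25; b_1 = 5; p_1 = 2; t_1 = 1.75; a_2 = 7.5; b_2 = 7.25; c_2 = 6.5; t_2 = 3; a_3 = 5.75; b_3 = 2; c_3 = 2; q_3 = 2.75; t_3 = 3.75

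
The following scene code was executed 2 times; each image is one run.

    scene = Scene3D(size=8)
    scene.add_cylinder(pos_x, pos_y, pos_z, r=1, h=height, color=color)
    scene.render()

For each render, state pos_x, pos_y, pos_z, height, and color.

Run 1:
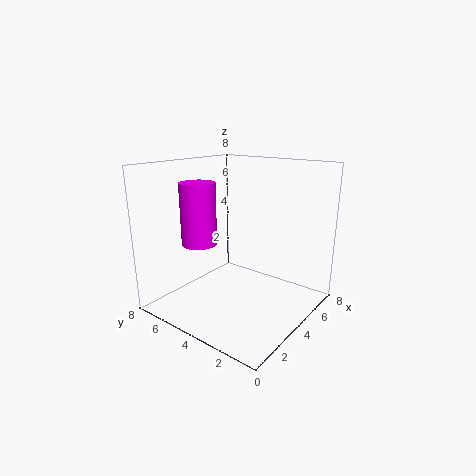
pos_x = 3, pos_y = 6, pos_z = 3.5, height = 3.5, color = 'magenta'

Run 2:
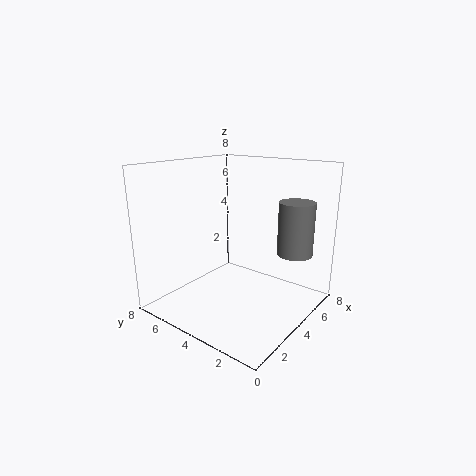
pos_x = 6, pos_y = 1.5, pos_z = 3, height = 3, color = 'gray'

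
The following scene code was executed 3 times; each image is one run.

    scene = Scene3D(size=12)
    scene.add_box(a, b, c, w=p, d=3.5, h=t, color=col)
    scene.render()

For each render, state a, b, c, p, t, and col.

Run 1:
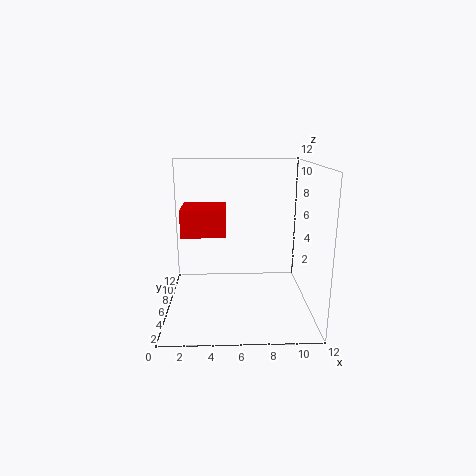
a = 1, b = 7.5, c = 5.5, p = 4, t = 2.5, col = 'red'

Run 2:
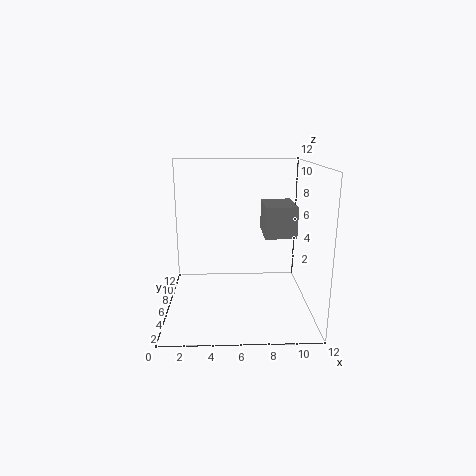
a = 8, b = 4, c = 6.5, p = 2.5, t = 2.5, col = 'gray'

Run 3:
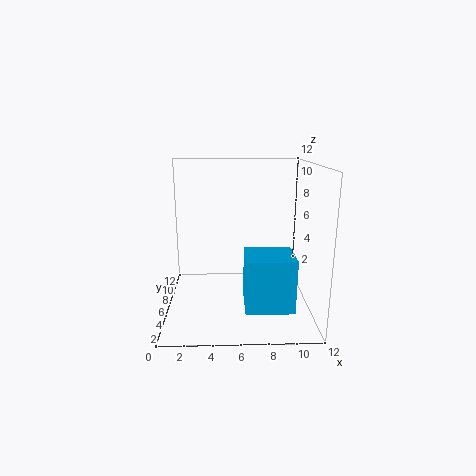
a = 6.5, b = 3, c = 0.5, p = 4, t = 4.5, col = 'deepskyblue'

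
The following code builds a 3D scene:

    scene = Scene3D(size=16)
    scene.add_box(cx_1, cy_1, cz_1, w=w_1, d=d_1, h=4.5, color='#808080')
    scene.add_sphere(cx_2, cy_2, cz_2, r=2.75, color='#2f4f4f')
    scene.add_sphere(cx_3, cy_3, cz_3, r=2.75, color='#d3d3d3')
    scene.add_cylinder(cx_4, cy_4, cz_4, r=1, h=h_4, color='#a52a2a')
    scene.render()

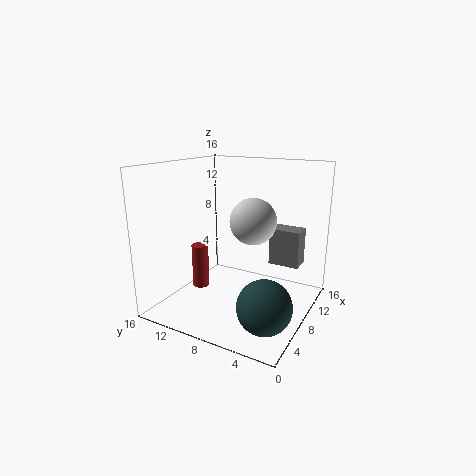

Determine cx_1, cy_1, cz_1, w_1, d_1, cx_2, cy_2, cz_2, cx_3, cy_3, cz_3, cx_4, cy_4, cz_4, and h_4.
cx_1 = 12.75
cy_1 = 2.5
cz_1 = 3.5
w_1 = 2.5
d_1 = 3.75
cx_2 = 3.75
cy_2 = 2.75
cz_2 = 3
cx_3 = 10.75
cy_3 = 7.5
cz_3 = 9.25
cx_4 = 8
cy_4 = 13.25
cz_4 = 1
h_4 = 5.25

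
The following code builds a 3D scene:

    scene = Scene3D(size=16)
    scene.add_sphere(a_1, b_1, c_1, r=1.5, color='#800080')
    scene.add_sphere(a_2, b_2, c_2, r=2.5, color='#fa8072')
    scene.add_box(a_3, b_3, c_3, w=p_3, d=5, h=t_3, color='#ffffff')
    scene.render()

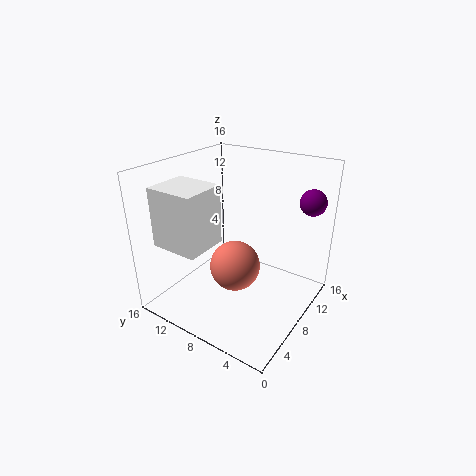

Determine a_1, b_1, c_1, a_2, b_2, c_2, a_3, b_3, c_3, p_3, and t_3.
a_1 = 14, b_1 = 2, c_1 = 11.5, a_2 = 4.5, b_2 = 6, c_2 = 7, a_3 = 0.5, b_3 = 8, c_3 = 9, p_3 = 4.5, t_3 = 6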